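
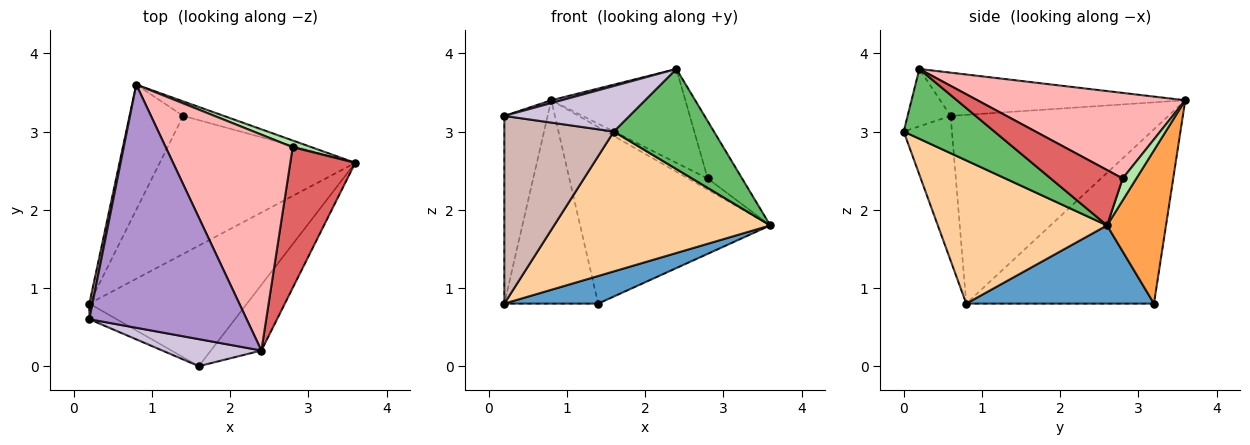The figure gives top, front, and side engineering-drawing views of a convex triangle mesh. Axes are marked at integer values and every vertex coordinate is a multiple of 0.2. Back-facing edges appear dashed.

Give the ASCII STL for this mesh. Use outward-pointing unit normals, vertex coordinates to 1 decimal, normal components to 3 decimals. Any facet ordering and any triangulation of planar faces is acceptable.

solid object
 facet normal 0.365 -0.183 -0.913
  outer loop
   vertex 1.4 3.2 0.8
   vertex 3.6 2.6 1.8
   vertex 0.2 0.8 0.8
  endloop
 endfacet
 facet normal -0.862 0.431 -0.265
  outer loop
   vertex 1.4 3.2 0.8
   vertex 0.2 0.8 0.8
   vertex 0.8 3.6 3.4
  endloop
 endfacet
 facet normal 0.295 0.952 -0.078
  outer loop
   vertex 1.4 3.2 0.8
   vertex 0.8 3.6 3.4
   vertex 3.6 2.6 1.8
  endloop
 endfacet
 facet normal 0.510 -0.652 -0.562
  outer loop
   vertex 1.6 0.0 3.0
   vertex 0.2 0.8 0.8
   vertex 3.6 2.6 1.8
  endloop
 endfacet
 facet normal 0.604 -0.666 -0.437
  outer loop
   vertex 1.6 0.0 3.0
   vertex 3.6 2.6 1.8
   vertex 2.4 0.2 3.8
  endloop
 endfacet
 facet normal 0.515 0.735 0.441
  outer loop
   vertex 2.8 2.8 2.4
   vertex 3.6 2.6 1.8
   vertex 0.8 3.6 3.4
  endloop
 endfacet
 facet normal 0.619 0.296 0.727
  outer loop
   vertex 2.8 2.8 2.4
   vertex 2.4 0.2 3.8
   vertex 3.6 2.6 1.8
  endloop
 endfacet
 facet normal 0.526 0.339 0.780
  outer loop
   vertex 2.8 2.8 2.4
   vertex 0.8 3.6 3.4
   vertex 2.4 0.2 3.8
  endloop
 endfacet
 facet normal -0.265 -0.011 0.964
  outer loop
   vertex 0.2 0.6 3.2
   vertex 2.4 0.2 3.8
   vertex 0.8 3.6 3.4
  endloop
 endfacet
 facet normal -0.283 -0.825 0.490
  outer loop
   vertex 0.2 0.6 3.2
   vertex 1.6 0.0 3.0
   vertex 2.4 0.2 3.8
  endloop
 endfacet
 facet normal -0.981 0.195 0.016
  outer loop
   vertex 0.2 0.6 3.2
   vertex 0.8 3.6 3.4
   vertex 0.2 0.8 0.8
  endloop
 endfacet
 facet normal -0.402 -0.913 -0.076
  outer loop
   vertex 0.2 0.6 3.2
   vertex 0.2 0.8 0.8
   vertex 1.6 0.0 3.0
  endloop
 endfacet
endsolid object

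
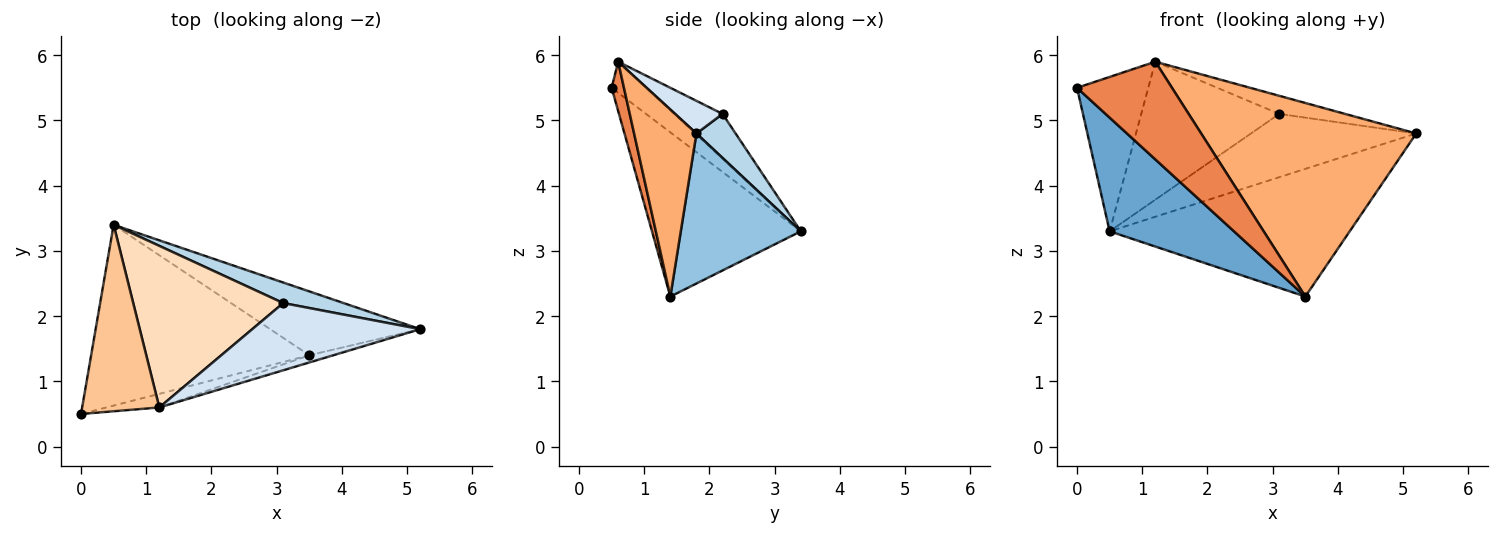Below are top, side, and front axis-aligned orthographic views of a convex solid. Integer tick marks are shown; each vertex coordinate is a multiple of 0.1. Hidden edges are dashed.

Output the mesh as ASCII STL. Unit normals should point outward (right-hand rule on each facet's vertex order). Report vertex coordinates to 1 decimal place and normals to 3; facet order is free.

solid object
 facet normal -0.537 -0.449 -0.714
  outer loop
   vertex 3.5 1.4 2.3
   vertex 0.0 0.5 5.5
   vertex 0.5 3.4 3.3
  endloop
 endfacet
 facet normal 0.408 0.816 -0.408
  outer loop
   vertex 3.5 1.4 2.3
   vertex 0.5 3.4 3.3
   vertex 5.2 1.8 4.8
  endloop
 endfacet
 facet normal 0.220 0.928 0.301
  outer loop
   vertex 3.1 2.2 5.1
   vertex 5.2 1.8 4.8
   vertex 0.5 3.4 3.3
  endloop
 endfacet
 facet normal 0.184 0.256 0.949
  outer loop
   vertex 1.2 0.6 5.9
   vertex 5.2 1.8 4.8
   vertex 3.1 2.2 5.1
  endloop
 endfacet
 facet normal 0.127 -0.982 -0.137
  outer loop
   vertex 1.2 0.6 5.9
   vertex 0.0 0.5 5.5
   vertex 3.5 1.4 2.3
  endloop
 endfacet
 facet normal 0.278 -0.960 -0.036
  outer loop
   vertex 1.2 0.6 5.9
   vertex 3.5 1.4 2.3
   vertex 5.2 1.8 4.8
  endloop
 endfacet
 facet normal -0.296 0.609 0.736
  outer loop
   vertex 1.2 0.6 5.9
   vertex 0.5 3.4 3.3
   vertex 0.0 0.5 5.5
  endloop
 endfacet
 facet normal -0.221 0.633 0.742
  outer loop
   vertex 1.2 0.6 5.9
   vertex 3.1 2.2 5.1
   vertex 0.5 3.4 3.3
  endloop
 endfacet
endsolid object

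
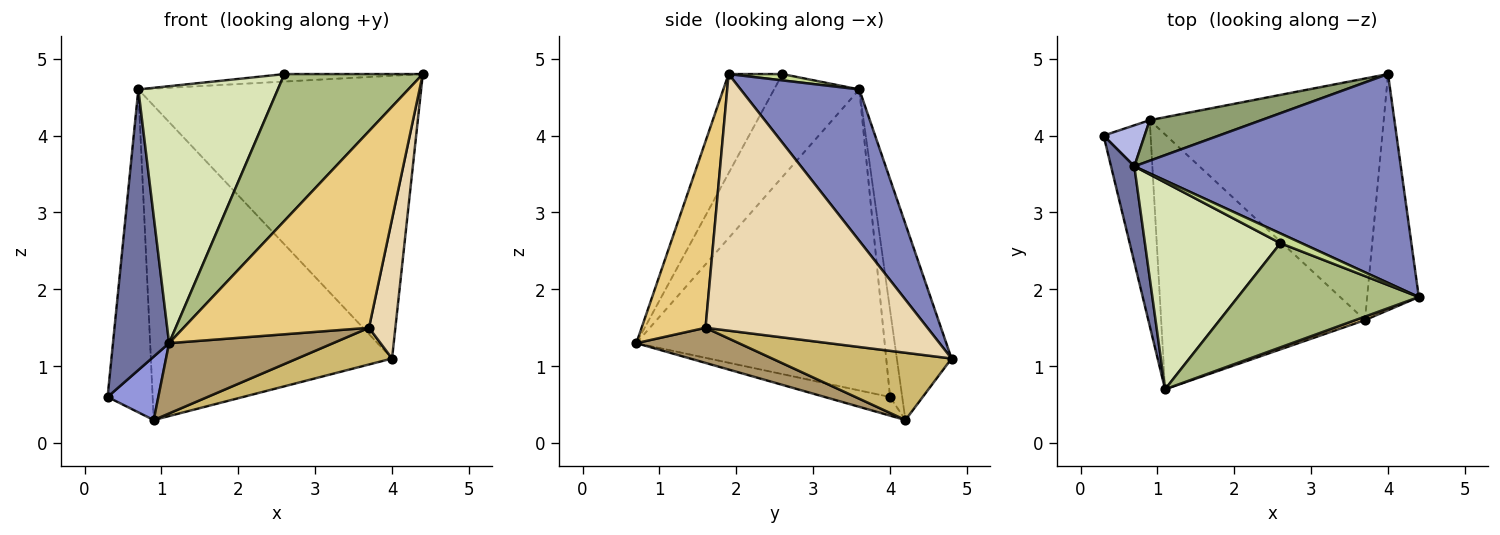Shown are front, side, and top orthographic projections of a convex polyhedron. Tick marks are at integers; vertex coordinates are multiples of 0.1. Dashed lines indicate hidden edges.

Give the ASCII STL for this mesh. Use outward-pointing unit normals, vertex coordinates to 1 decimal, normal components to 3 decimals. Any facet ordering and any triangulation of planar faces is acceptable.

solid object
 facet normal -0.973 -0.220 0.075
  outer loop
   vertex 0.7 3.6 4.6
   vertex 0.3 4.0 0.6
   vertex 1.1 0.7 1.3
  endloop
 endfacet
 facet normal 0.320 0.762 0.563
  outer loop
   vertex 0.7 3.6 4.6
   vertex 4.4 1.9 4.8
   vertex 4.0 4.8 1.1
  endloop
 endfacet
 facet normal -0.355 -0.276 -0.893
  outer loop
   vertex 0.9 4.2 0.3
   vertex 1.1 0.7 1.3
   vertex 0.3 4.0 0.6
  endloop
 endfacet
 facet normal -0.259 0.958 0.122
  outer loop
   vertex 0.9 4.2 0.3
   vertex 0.3 4.0 0.6
   vertex 0.7 3.6 4.6
  endloop
 endfacet
 facet normal -0.219 0.968 0.125
  outer loop
   vertex 0.9 4.2 0.3
   vertex 0.7 3.6 4.6
   vertex 4.0 4.8 1.1
  endloop
 endfacet
 facet normal -0.302 -0.777 0.552
  outer loop
   vertex 2.6 2.6 4.8
   vertex 1.1 0.7 1.3
   vertex 4.4 1.9 4.8
  endloop
 endfacet
 facet normal 0.230 0.592 0.773
  outer loop
   vertex 2.6 2.6 4.8
   vertex 4.4 1.9 4.8
   vertex 0.7 3.6 4.6
  endloop
 endfacet
 facet normal -0.430 -0.703 0.566
  outer loop
   vertex 2.6 2.6 4.8
   vertex 0.7 3.6 4.6
   vertex 1.1 0.7 1.3
  endloop
 endfacet
 facet normal 0.164 -0.262 -0.951
  outer loop
   vertex 3.7 1.6 1.5
   vertex 1.1 0.7 1.3
   vertex 0.9 4.2 0.3
  endloop
 endfacet
 facet normal 0.273 -0.145 -0.951
  outer loop
   vertex 3.7 1.6 1.5
   vertex 0.9 4.2 0.3
   vertex 4.0 4.8 1.1
  endloop
 endfacet
 facet normal 0.326 -0.945 0.017
  outer loop
   vertex 3.7 1.6 1.5
   vertex 4.4 1.9 4.8
   vertex 1.1 0.7 1.3
  endloop
 endfacet
 facet normal 0.974 -0.116 -0.196
  outer loop
   vertex 3.7 1.6 1.5
   vertex 4.0 4.8 1.1
   vertex 4.4 1.9 4.8
  endloop
 endfacet
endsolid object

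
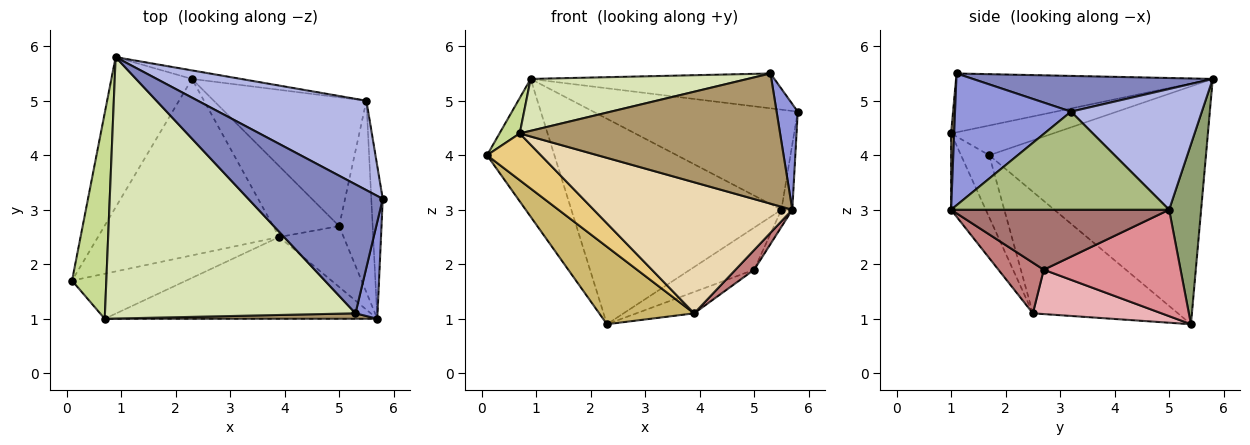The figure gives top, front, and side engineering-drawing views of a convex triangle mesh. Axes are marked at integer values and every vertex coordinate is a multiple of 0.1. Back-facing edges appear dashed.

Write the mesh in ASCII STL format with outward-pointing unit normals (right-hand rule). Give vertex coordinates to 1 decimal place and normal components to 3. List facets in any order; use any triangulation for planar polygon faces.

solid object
 facet normal -0.909 0.282 -0.308
  outer loop
   vertex 2.3 5.4 0.9
   vertex 0.1 1.7 4.0
   vertex 0.9 5.8 5.4
  endloop
 endfacet
 facet normal 0.249 0.253 0.935
  outer loop
   vertex 5.3 1.1 5.5
   vertex 5.8 3.2 4.8
   vertex 0.9 5.8 5.4
  endloop
 endfacet
 facet normal 0.971 -0.177 0.162
  outer loop
   vertex 5.3 1.1 5.5
   vertex 5.7 1.0 3.0
   vertex 5.8 3.2 4.8
  endloop
 endfacet
 facet normal 0.431 0.673 0.601
  outer loop
   vertex 5.5 5.0 3.0
   vertex 0.9 5.8 5.4
   vertex 5.8 3.2 4.8
  endloop
 endfacet
 facet normal 0.150 0.988 -0.041
  outer loop
   vertex 5.5 5.0 3.0
   vertex 2.3 5.4 0.9
   vertex 0.9 5.8 5.4
  endloop
 endfacet
 facet normal 0.992 0.050 -0.116
  outer loop
   vertex 5.5 5.0 3.0
   vertex 5.8 3.2 4.8
   vertex 5.7 1.0 3.0
  endloop
 endfacet
 facet normal -0.650 -0.129 0.749
  outer loop
   vertex 0.7 1.0 4.4
   vertex 0.9 5.8 5.4
   vertex 0.1 1.7 4.0
  endloop
 endfacet
 facet normal -0.224 -0.190 0.956
  outer loop
   vertex 0.7 1.0 4.4
   vertex 5.3 1.1 5.5
   vertex 0.9 5.8 5.4
  endloop
 endfacet
 facet normal 0.012 -0.999 0.042
  outer loop
   vertex 0.7 1.0 4.4
   vertex 5.7 1.0 3.0
   vertex 5.3 1.1 5.5
  endloop
 endfacet
 facet normal -0.523 -0.343 -0.780
  outer loop
   vertex 3.9 2.5 1.1
   vertex 0.1 1.7 4.0
   vertex 2.3 5.4 0.9
  endloop
 endfacet
 facet normal -0.353 -0.674 -0.649
  outer loop
   vertex 3.9 2.5 1.1
   vertex 0.7 1.0 4.4
   vertex 0.1 1.7 4.0
  endloop
 endfacet
 facet normal -0.147 -0.839 -0.524
  outer loop
   vertex 3.9 2.5 1.1
   vertex 5.7 1.0 3.0
   vertex 0.7 1.0 4.4
  endloop
 endfacet
 facet normal 0.872 0.044 -0.488
  outer loop
   vertex 5.0 2.7 1.9
   vertex 5.5 5.0 3.0
   vertex 5.7 1.0 3.0
  endloop
 endfacet
 facet normal 0.599 -0.246 -0.762
  outer loop
   vertex 5.0 2.7 1.9
   vertex 5.7 1.0 3.0
   vertex 3.9 2.5 1.1
  endloop
 endfacet
 facet normal 0.552 0.259 -0.792
  outer loop
   vertex 5.0 2.7 1.9
   vertex 2.3 5.4 0.9
   vertex 5.5 5.0 3.0
  endloop
 endfacet
 facet normal 0.541 0.243 -0.805
  outer loop
   vertex 5.0 2.7 1.9
   vertex 3.9 2.5 1.1
   vertex 2.3 5.4 0.9
  endloop
 endfacet
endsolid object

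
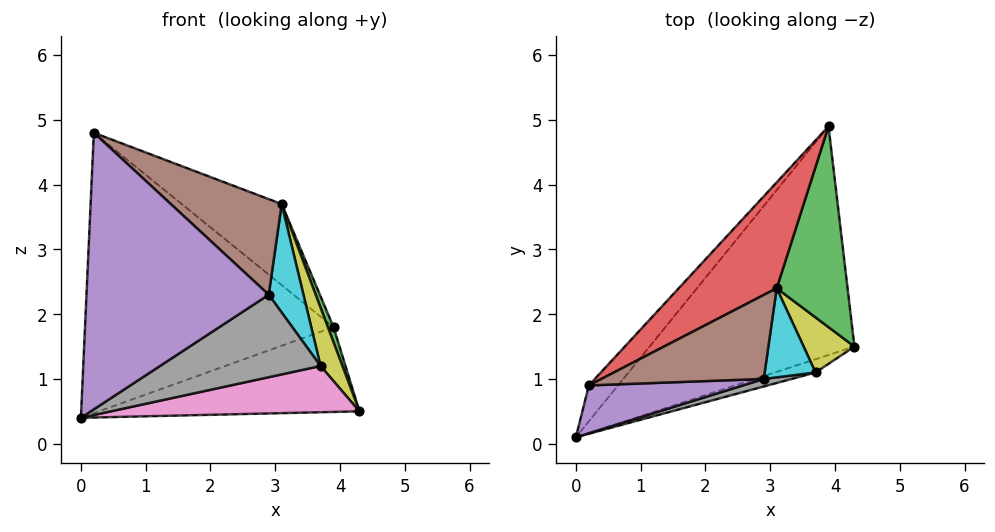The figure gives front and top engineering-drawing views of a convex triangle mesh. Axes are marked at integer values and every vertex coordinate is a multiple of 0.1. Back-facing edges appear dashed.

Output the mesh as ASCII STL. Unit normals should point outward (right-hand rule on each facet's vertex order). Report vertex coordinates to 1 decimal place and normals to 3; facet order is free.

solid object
 facet normal -0.091 0.346 -0.934
  outer loop
   vertex 3.9 4.9 1.8
   vertex 4.3 1.5 0.5
   vertex 0.0 0.1 0.4
  endloop
 endfacet
 facet normal -0.762 0.643 -0.082
  outer loop
   vertex 0.2 0.9 4.8
   vertex 3.9 4.9 1.8
   vertex 0.0 0.1 0.4
  endloop
 endfacet
 facet normal 0.933 -0.027 0.358
  outer loop
   vertex 3.1 2.4 3.7
   vertex 4.3 1.5 0.5
   vertex 3.9 4.9 1.8
  endloop
 endfacet
 facet normal -0.013 0.608 0.794
  outer loop
   vertex 3.1 2.4 3.7
   vertex 3.9 4.9 1.8
   vertex 0.2 0.9 4.8
  endloop
 endfacet
 facet normal 0.191 -0.967 0.167
  outer loop
   vertex 2.9 1.0 2.3
   vertex 0.2 0.9 4.8
   vertex 0.0 0.1 0.4
  endloop
 endfacet
 facet normal 0.538 -0.633 0.556
  outer loop
   vertex 2.9 1.0 2.3
   vertex 3.1 2.4 3.7
   vertex 0.2 0.9 4.8
  endloop
 endfacet
 facet normal 0.304 -0.916 -0.262
  outer loop
   vertex 3.7 1.1 1.2
   vertex 0.0 0.1 0.4
   vertex 4.3 1.5 0.5
  endloop
 endfacet
 facet normal 0.242 -0.966 0.088
  outer loop
   vertex 3.7 1.1 1.2
   vertex 2.9 1.0 2.3
   vertex 0.0 0.1 0.4
  endloop
 endfacet
 facet normal 0.789 -0.446 0.422
  outer loop
   vertex 3.7 1.1 1.2
   vertex 4.3 1.5 0.5
   vertex 3.1 2.4 3.7
  endloop
 endfacet
 facet normal 0.696 -0.555 0.456
  outer loop
   vertex 3.7 1.1 1.2
   vertex 3.1 2.4 3.7
   vertex 2.9 1.0 2.3
  endloop
 endfacet
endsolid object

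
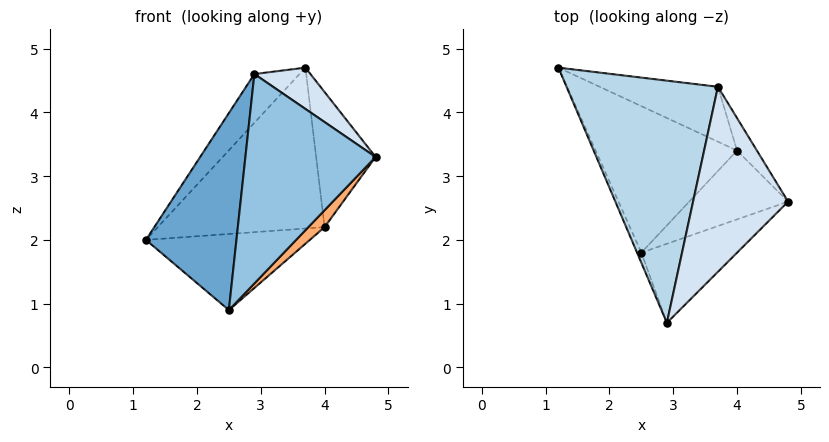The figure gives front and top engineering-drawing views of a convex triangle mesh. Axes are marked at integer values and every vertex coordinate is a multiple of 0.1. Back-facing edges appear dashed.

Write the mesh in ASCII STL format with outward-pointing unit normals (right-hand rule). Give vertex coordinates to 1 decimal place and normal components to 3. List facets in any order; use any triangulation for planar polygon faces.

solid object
 facet normal -0.915 -0.402 -0.021
  outer loop
   vertex 2.5 1.8 0.9
   vertex 2.9 0.7 4.6
   vertex 1.2 4.7 2.0
  endloop
 endfacet
 facet normal 0.570 -0.769 -0.290
  outer loop
   vertex 2.5 1.8 0.9
   vertex 4.8 2.6 3.3
   vertex 2.9 0.7 4.6
  endloop
 endfacet
 facet normal -0.719 0.137 0.681
  outer loop
   vertex 3.7 4.4 4.7
   vertex 1.2 4.7 2.0
   vertex 2.9 0.7 4.6
  endloop
 endfacet
 facet normal 0.663 -0.163 0.731
  outer loop
   vertex 3.7 4.4 4.7
   vertex 2.9 0.7 4.6
   vertex 4.8 2.6 3.3
  endloop
 endfacet
 facet normal 0.267 0.444 -0.855
  outer loop
   vertex 4.0 3.4 2.2
   vertex 2.5 1.8 0.9
   vertex 1.2 4.7 2.0
  endloop
 endfacet
 facet normal 0.739 -0.161 -0.654
  outer loop
   vertex 4.0 3.4 2.2
   vertex 4.8 2.6 3.3
   vertex 2.5 1.8 0.9
  endloop
 endfacet
 facet normal 0.420 0.859 -0.293
  outer loop
   vertex 4.0 3.4 2.2
   vertex 1.2 4.7 2.0
   vertex 3.7 4.4 4.7
  endloop
 endfacet
 facet normal 0.791 0.595 -0.143
  outer loop
   vertex 4.0 3.4 2.2
   vertex 3.7 4.4 4.7
   vertex 4.8 2.6 3.3
  endloop
 endfacet
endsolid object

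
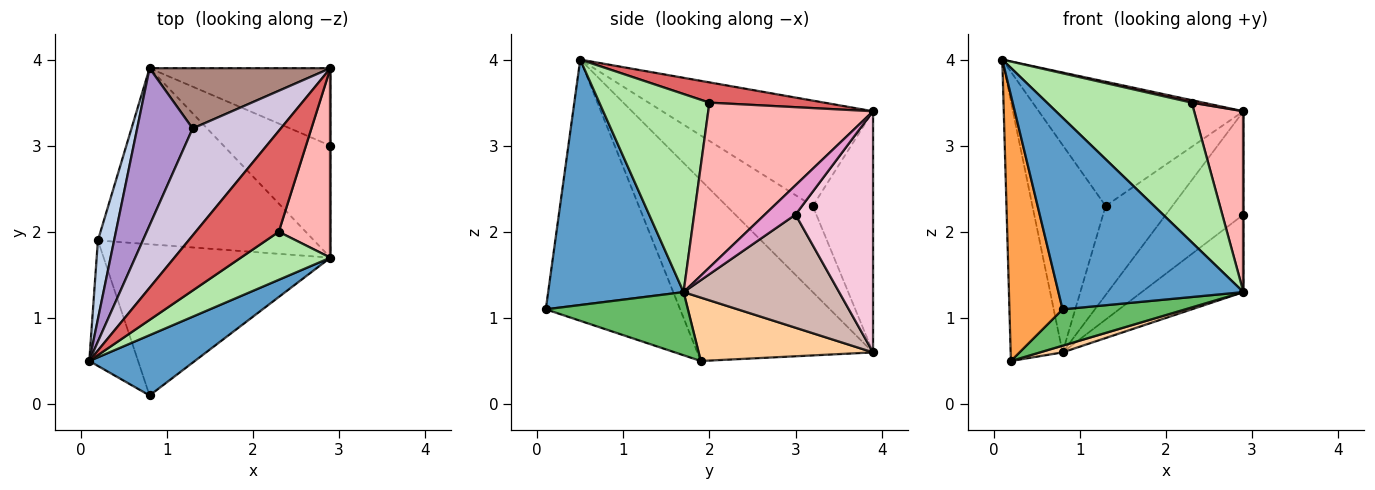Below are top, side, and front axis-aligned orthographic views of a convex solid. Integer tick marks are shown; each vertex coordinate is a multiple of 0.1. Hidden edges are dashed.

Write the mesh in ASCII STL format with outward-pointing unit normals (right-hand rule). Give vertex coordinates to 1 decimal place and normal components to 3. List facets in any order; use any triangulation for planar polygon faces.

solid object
 facet normal 0.572 -0.782 0.246
  outer loop
   vertex 0.8 0.1 1.1
   vertex 2.9 1.7 1.3
   vertex 0.1 0.5 4.0
  endloop
 endfacet
 facet normal -0.955 0.282 0.086
  outer loop
   vertex 0.2 1.9 0.5
   vertex 0.1 0.5 4.0
   vertex 0.8 3.9 0.6
  endloop
 endfacet
 facet normal -0.916 -0.362 -0.171
  outer loop
   vertex 0.2 1.9 0.5
   vertex 0.8 0.1 1.1
   vertex 0.1 0.5 4.0
  endloop
 endfacet
 facet normal 0.281 -0.036 -0.959
  outer loop
   vertex 0.2 1.9 0.5
   vertex 0.8 3.9 0.6
   vertex 2.9 1.7 1.3
  endloop
 endfacet
 facet normal 0.261 -0.226 -0.938
  outer loop
   vertex 0.2 1.9 0.5
   vertex 2.9 1.7 1.3
   vertex 0.8 0.1 1.1
  endloop
 endfacet
 facet normal 0.584 -0.768 0.264
  outer loop
   vertex 2.3 2.0 3.5
   vertex 0.1 0.5 4.0
   vertex 2.9 1.7 1.3
  endloop
 endfacet
 facet normal 0.237 -0.024 0.971
  outer loop
   vertex 2.3 2.0 3.5
   vertex 2.9 3.9 3.4
   vertex 0.1 0.5 4.0
  endloop
 endfacet
 facet normal 0.918 -0.275 0.288
  outer loop
   vertex 2.3 2.0 3.5
   vertex 2.9 1.7 1.3
   vertex 2.9 3.9 3.4
  endloop
 endfacet
 facet normal -0.684 0.581 0.441
  outer loop
   vertex 1.3 3.2 2.3
   vertex 0.8 3.9 0.6
   vertex 0.1 0.5 4.0
  endloop
 endfacet
 facet normal -0.615 0.597 0.515
  outer loop
   vertex 1.3 3.2 2.3
   vertex 0.1 0.5 4.0
   vertex 2.9 3.9 3.4
  endloop
 endfacet
 facet normal -0.599 0.663 0.449
  outer loop
   vertex 1.3 3.2 2.3
   vertex 2.9 3.9 3.4
   vertex 0.8 3.9 0.6
  endloop
 endfacet
 facet normal 0.657 0.429 -0.620
  outer loop
   vertex 2.9 3.0 2.2
   vertex 2.9 1.7 1.3
   vertex 0.8 3.9 0.6
  endloop
 endfacet
 facet normal 1.000 0.000 0.000
  outer loop
   vertex 2.9 3.0 2.2
   vertex 2.9 3.9 3.4
   vertex 2.9 1.7 1.3
  endloop
 endfacet
 facet normal 0.625 0.625 -0.469
  outer loop
   vertex 2.9 3.0 2.2
   vertex 0.8 3.9 0.6
   vertex 2.9 3.9 3.4
  endloop
 endfacet
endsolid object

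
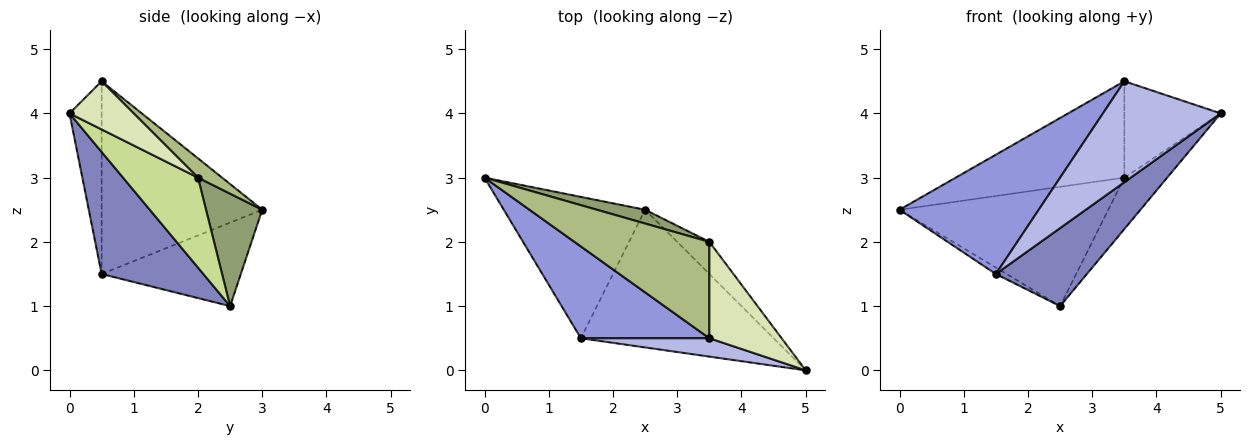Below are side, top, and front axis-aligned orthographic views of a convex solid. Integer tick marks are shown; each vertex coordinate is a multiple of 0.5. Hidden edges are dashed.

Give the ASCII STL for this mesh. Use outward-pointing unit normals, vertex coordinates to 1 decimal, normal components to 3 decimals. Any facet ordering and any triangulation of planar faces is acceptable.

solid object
 facet normal -0.508 0.039 -0.860
  outer loop
   vertex 1.5 0.5 1.5
   vertex 0.0 3.0 2.5
   vertex 2.5 2.5 1.0
  endloop
 endfacet
 facet normal 0.483 -0.432 -0.762
  outer loop
   vertex 1.5 0.5 1.5
   vertex 2.5 2.5 1.0
   vertex 5.0 0.0 4.0
  endloop
 endfacet
 facet normal -0.675 -0.585 0.450
  outer loop
   vertex 1.5 0.5 1.5
   vertex 3.5 0.5 4.5
   vertex 0.0 3.0 2.5
  endloop
 endfacet
 facet normal -0.259 -0.950 0.173
  outer loop
   vertex 1.5 0.5 1.5
   vertex 5.0 0.0 4.0
   vertex 3.5 0.5 4.5
  endloop
 endfacet
 facet normal 0.258 0.960 0.111
  outer loop
   vertex 3.5 2.0 3.0
   vertex 2.5 2.5 1.0
   vertex 0.0 3.0 2.5
  endloop
 endfacet
 facet normal 0.101 0.704 0.704
  outer loop
   vertex 3.5 2.0 3.0
   vertex 0.0 3.0 2.5
   vertex 3.5 0.5 4.5
  endloop
 endfacet
 facet normal 0.829 0.474 -0.296
  outer loop
   vertex 3.5 2.0 3.0
   vertex 5.0 0.0 4.0
   vertex 2.5 2.5 1.0
  endloop
 endfacet
 facet normal 0.426 0.640 0.640
  outer loop
   vertex 3.5 2.0 3.0
   vertex 3.5 0.5 4.5
   vertex 5.0 0.0 4.0
  endloop
 endfacet
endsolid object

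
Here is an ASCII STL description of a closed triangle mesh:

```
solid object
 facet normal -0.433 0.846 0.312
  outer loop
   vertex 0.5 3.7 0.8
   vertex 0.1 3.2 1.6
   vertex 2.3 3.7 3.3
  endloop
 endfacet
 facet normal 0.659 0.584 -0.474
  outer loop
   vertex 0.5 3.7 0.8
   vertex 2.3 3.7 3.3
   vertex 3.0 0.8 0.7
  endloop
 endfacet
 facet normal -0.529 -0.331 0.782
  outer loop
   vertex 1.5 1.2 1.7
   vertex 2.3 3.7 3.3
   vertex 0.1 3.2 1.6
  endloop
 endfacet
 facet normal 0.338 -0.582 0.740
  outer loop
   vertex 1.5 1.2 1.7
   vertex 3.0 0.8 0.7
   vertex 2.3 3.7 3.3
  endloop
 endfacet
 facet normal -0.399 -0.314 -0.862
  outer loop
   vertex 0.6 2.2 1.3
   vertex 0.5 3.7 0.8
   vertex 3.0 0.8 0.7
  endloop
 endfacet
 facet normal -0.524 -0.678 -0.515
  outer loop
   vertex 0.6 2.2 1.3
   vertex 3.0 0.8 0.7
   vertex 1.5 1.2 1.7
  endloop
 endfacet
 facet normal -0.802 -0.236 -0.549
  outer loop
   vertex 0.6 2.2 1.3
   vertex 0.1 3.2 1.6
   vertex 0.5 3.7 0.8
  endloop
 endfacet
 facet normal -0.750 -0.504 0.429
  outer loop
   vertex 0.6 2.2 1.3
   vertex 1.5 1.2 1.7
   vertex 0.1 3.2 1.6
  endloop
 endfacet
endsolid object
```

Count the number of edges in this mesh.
12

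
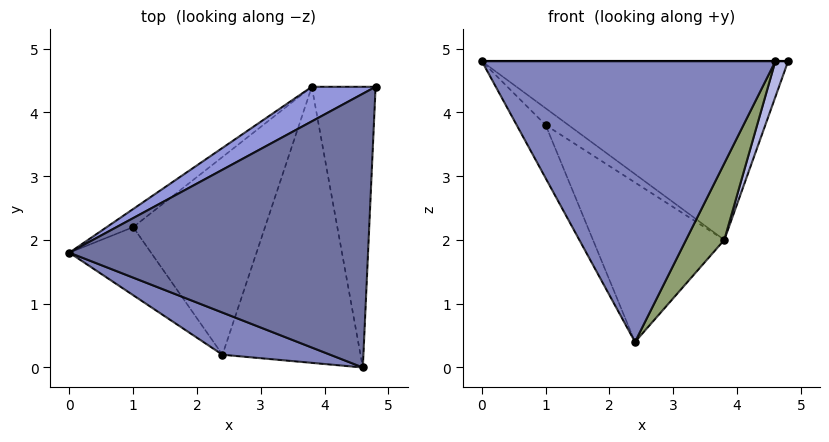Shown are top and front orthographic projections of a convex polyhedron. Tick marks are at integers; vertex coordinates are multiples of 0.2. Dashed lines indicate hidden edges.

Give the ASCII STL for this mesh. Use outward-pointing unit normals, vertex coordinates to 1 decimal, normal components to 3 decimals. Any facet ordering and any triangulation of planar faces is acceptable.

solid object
 facet normal 0.000 0.000 1.000
  outer loop
   vertex 4.6 0.0 4.8
   vertex 4.8 4.4 4.8
   vertex 0.0 1.8 4.8
  endloop
 endfacet
 facet normal -0.361 -0.922 0.139
  outer loop
   vertex 2.4 0.2 0.4
   vertex 4.6 0.0 4.8
   vertex 0.0 1.8 4.8
  endloop
 endfacet
 facet normal -0.470 0.867 0.168
  outer loop
   vertex 3.8 4.4 2.0
   vertex 0.0 1.8 4.8
   vertex 4.8 4.4 4.8
  endloop
 endfacet
 facet normal 0.941 -0.043 -0.336
  outer loop
   vertex 3.8 4.4 2.0
   vertex 4.8 4.4 4.8
   vertex 4.6 0.0 4.8
  endloop
 endfacet
 facet normal 0.885 -0.124 -0.448
  outer loop
   vertex 3.8 4.4 2.0
   vertex 4.6 0.0 4.8
   vertex 2.4 0.2 0.4
  endloop
 endfacet
 facet normal -0.719 0.428 -0.548
  outer loop
   vertex 1.0 2.2 3.8
   vertex 2.4 0.2 0.4
   vertex 0.0 1.8 4.8
  endloop
 endfacet
 facet normal -0.709 0.479 -0.517
  outer loop
   vertex 1.0 2.2 3.8
   vertex 0.0 1.8 4.8
   vertex 3.8 4.4 2.0
  endloop
 endfacet
 facet normal -0.705 0.445 -0.552
  outer loop
   vertex 1.0 2.2 3.8
   vertex 3.8 4.4 2.0
   vertex 2.4 0.2 0.4
  endloop
 endfacet
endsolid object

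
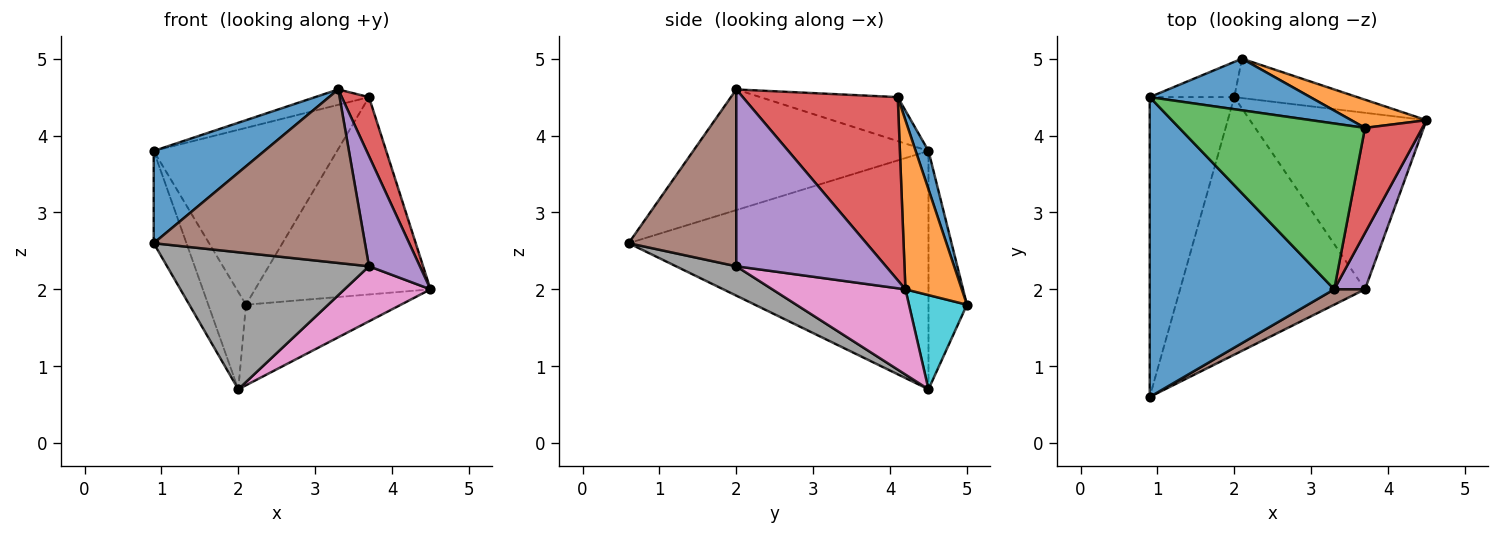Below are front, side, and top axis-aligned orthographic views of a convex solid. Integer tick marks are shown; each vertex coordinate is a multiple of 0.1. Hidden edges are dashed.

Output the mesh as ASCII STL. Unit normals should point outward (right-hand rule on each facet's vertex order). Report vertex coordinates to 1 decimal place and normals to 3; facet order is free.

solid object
 facet normal -0.530 -0.249 0.811
  outer loop
   vertex 3.3 2.0 4.6
   vertex 0.9 4.5 3.8
   vertex 0.9 0.6 2.6
  endloop
 endfacet
 facet normal -0.937 0.102 -0.333
  outer loop
   vertex 2.0 4.5 0.7
   vertex 0.9 0.6 2.6
   vertex 0.9 4.5 3.8
  endloop
 endfacet
 facet normal -0.229 0.090 0.969
  outer loop
   vertex 3.7 4.1 4.5
   vertex 0.9 4.5 3.8
   vertex 3.3 2.0 4.6
  endloop
 endfacet
 facet normal 0.941 -0.165 0.295
  outer loop
   vertex 3.7 4.1 4.5
   vertex 3.3 2.0 4.6
   vertex 4.5 4.2 2.0
  endloop
 endfacet
 facet normal 0.934 -0.318 0.162
  outer loop
   vertex 3.7 2.0 2.3
   vertex 4.5 4.2 2.0
   vertex 3.3 2.0 4.6
  endloop
 endfacet
 facet normal 0.453 -0.888 0.079
  outer loop
   vertex 3.7 2.0 2.3
   vertex 3.3 2.0 4.6
   vertex 0.9 0.6 2.6
  endloop
 endfacet
 facet normal 0.418 -0.270 -0.867
  outer loop
   vertex 3.7 2.0 2.3
   vertex 2.0 4.5 0.7
   vertex 4.5 4.2 2.0
  endloop
 endfacet
 facet normal 0.139 -0.465 -0.874
  outer loop
   vertex 3.7 2.0 2.3
   vertex 0.9 0.6 2.6
   vertex 2.0 4.5 0.7
  endloop
 endfacet
 facet normal -0.692 0.679 -0.246
  outer loop
   vertex 2.1 5.0 1.8
   vertex 2.0 4.5 0.7
   vertex 0.9 4.5 3.8
  endloop
 endfacet
 facet normal 0.319 0.852 -0.416
  outer loop
   vertex 2.1 5.0 1.8
   vertex 4.5 4.2 2.0
   vertex 2.0 4.5 0.7
  endloop
 endfacet
 facet normal 0.067 0.958 0.280
  outer loop
   vertex 2.1 5.0 1.8
   vertex 0.9 4.5 3.8
   vertex 3.7 4.1 4.5
  endloop
 endfacet
 facet normal 0.303 0.943 0.135
  outer loop
   vertex 2.1 5.0 1.8
   vertex 3.7 4.1 4.5
   vertex 4.5 4.2 2.0
  endloop
 endfacet
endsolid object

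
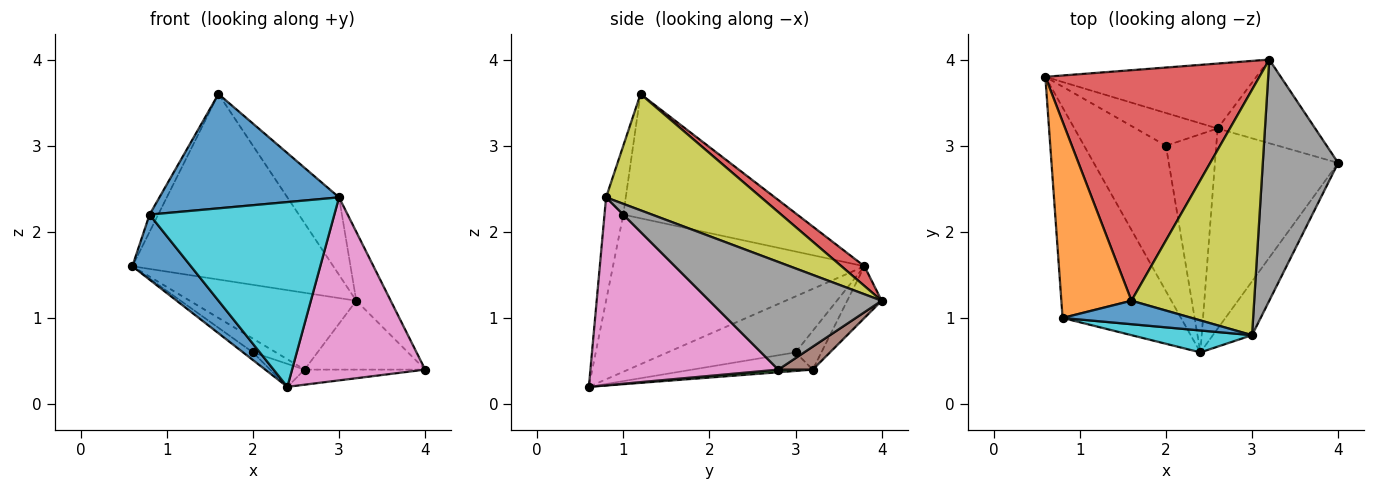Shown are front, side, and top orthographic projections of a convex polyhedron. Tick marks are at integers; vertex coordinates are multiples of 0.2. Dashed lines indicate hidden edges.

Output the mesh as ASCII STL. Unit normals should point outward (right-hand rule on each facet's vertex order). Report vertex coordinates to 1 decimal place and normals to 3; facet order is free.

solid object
 facet normal -0.785 -0.183 -0.592
  outer loop
   vertex 0.8 1.0 2.2
   vertex 0.6 3.8 1.6
   vertex 2.4 0.6 0.2
  endloop
 endfacet
 facet normal -0.870 0.043 0.491
  outer loop
   vertex 0.8 1.0 2.2
   vertex 1.6 1.2 3.6
   vertex 0.6 3.8 1.6
  endloop
 endfacet
 facet normal 0.021 0.075 -0.997
  outer loop
   vertex 2.6 3.2 0.4
   vertex 4.0 2.8 0.4
   vertex 2.4 0.6 0.2
  endloop
 endfacet
 facet normal 0.071 0.625 0.777
  outer loop
   vertex 3.2 4.0 1.2
   vertex 0.6 3.8 1.6
   vertex 1.6 1.2 3.6
  endloop
 endfacet
 facet normal -0.156 0.755 -0.637
  outer loop
   vertex 3.2 4.0 1.2
   vertex 2.6 3.2 0.4
   vertex 0.6 3.8 1.6
  endloop
 endfacet
 facet normal 0.179 0.625 -0.760
  outer loop
   vertex 3.2 4.0 1.2
   vertex 4.0 2.8 0.4
   vertex 2.6 3.2 0.4
  endloop
 endfacet
 facet normal 0.804 -0.570 -0.168
  outer loop
   vertex 3.0 0.8 2.4
   vertex 2.4 0.6 0.2
   vertex 4.0 2.8 0.4
  endloop
 endfacet
 facet normal 0.808 0.162 0.566
  outer loop
   vertex 3.0 0.8 2.4
   vertex 4.0 2.8 0.4
   vertex 3.2 4.0 1.2
  endloop
 endfacet
 facet normal 0.670 0.223 0.708
  outer loop
   vertex 3.0 0.8 2.4
   vertex 3.2 4.0 1.2
   vertex 1.6 1.2 3.6
  endloop
 endfacet
 facet normal -0.100 -0.988 0.117
  outer loop
   vertex 3.0 0.8 2.4
   vertex 0.8 1.0 2.2
   vertex 2.4 0.6 0.2
  endloop
 endfacet
 facet normal -0.107 -0.974 0.200
  outer loop
   vertex 3.0 0.8 2.4
   vertex 1.6 1.2 3.6
   vertex 0.8 1.0 2.2
  endloop
 endfacet
 facet normal -0.564 0.043 -0.825
  outer loop
   vertex 2.0 3.0 0.6
   vertex 2.4 0.6 0.2
   vertex 0.6 3.8 1.6
  endloop
 endfacet
 facet normal -0.400 0.356 -0.845
  outer loop
   vertex 2.0 3.0 0.6
   vertex 0.6 3.8 1.6
   vertex 2.6 3.2 0.4
  endloop
 endfacet
 facet normal -0.344 0.098 -0.934
  outer loop
   vertex 2.0 3.0 0.6
   vertex 2.6 3.2 0.4
   vertex 2.4 0.6 0.2
  endloop
 endfacet
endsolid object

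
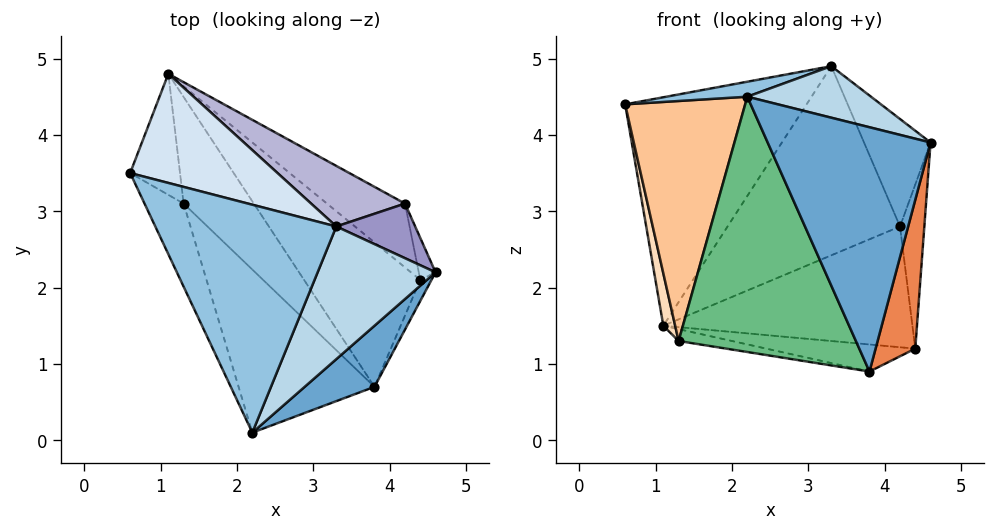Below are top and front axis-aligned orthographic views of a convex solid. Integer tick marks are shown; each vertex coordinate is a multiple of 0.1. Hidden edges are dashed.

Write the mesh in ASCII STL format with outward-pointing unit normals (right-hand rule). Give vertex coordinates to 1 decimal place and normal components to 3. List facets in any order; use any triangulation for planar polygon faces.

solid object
 facet normal 0.673 -0.718 0.179
  outer loop
   vertex 3.8 0.7 0.9
   vertex 4.6 2.2 3.9
   vertex 2.2 0.1 4.5
  endloop
 endfacet
 facet normal -0.198 -0.064 0.978
  outer loop
   vertex 3.3 2.8 4.9
   vertex 0.6 3.5 4.4
   vertex 2.2 0.1 4.5
  endloop
 endfacet
 facet normal 0.482 -0.317 0.817
  outer loop
   vertex 3.3 2.8 4.9
   vertex 2.2 0.1 4.5
   vertex 4.6 2.2 3.9
  endloop
 endfacet
 facet normal 0.152 0.892 0.426
  outer loop
   vertex 3.3 2.8 4.9
   vertex 1.1 4.8 1.5
   vertex 0.6 3.5 4.4
  endloop
 endfacet
 facet normal 0.922 -0.384 -0.054
  outer loop
   vertex 4.4 2.1 1.2
   vertex 4.6 2.2 3.9
   vertex 3.8 0.7 0.9
  endloop
 endfacet
 facet normal 0.061 0.184 -0.981
  outer loop
   vertex 4.4 2.1 1.2
   vertex 3.8 0.7 0.9
   vertex 1.1 4.8 1.5
  endloop
 endfacet
 facet normal -0.893 -0.425 -0.147
  outer loop
   vertex 1.3 3.1 1.3
   vertex 2.2 0.1 4.5
   vertex 0.6 3.5 4.4
  endloop
 endfacet
 facet normal -0.974 -0.090 -0.208
  outer loop
   vertex 1.3 3.1 1.3
   vertex 0.6 3.5 4.4
   vertex 1.1 4.8 1.5
  endloop
 endfacet
 facet normal -0.667 -0.628 -0.401
  outer loop
   vertex 1.3 3.1 1.3
   vertex 3.8 0.7 0.9
   vertex 2.2 0.1 4.5
  endloop
 endfacet
 facet normal -0.053 0.111 -0.992
  outer loop
   vertex 1.3 3.1 1.3
   vertex 1.1 4.8 1.5
   vertex 3.8 0.7 0.9
  endloop
 endfacet
 facet normal 0.944 0.320 -0.082
  outer loop
   vertex 4.2 3.1 2.8
   vertex 4.6 2.2 3.9
   vertex 4.4 2.1 1.2
  endloop
 endfacet
 facet normal 0.563 0.731 -0.386
  outer loop
   vertex 4.2 3.1 2.8
   vertex 4.4 2.1 1.2
   vertex 1.1 4.8 1.5
  endloop
 endfacet
 facet normal 0.605 0.710 0.361
  outer loop
   vertex 4.2 3.1 2.8
   vertex 3.3 2.8 4.9
   vertex 4.6 2.2 3.9
  endloop
 endfacet
 facet normal 0.367 0.886 0.284
  outer loop
   vertex 4.2 3.1 2.8
   vertex 1.1 4.8 1.5
   vertex 3.3 2.8 4.9
  endloop
 endfacet
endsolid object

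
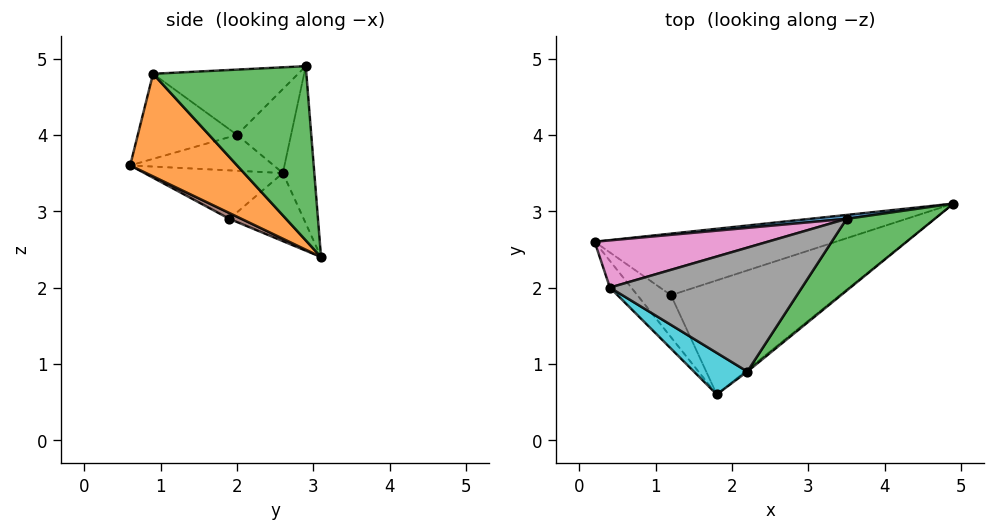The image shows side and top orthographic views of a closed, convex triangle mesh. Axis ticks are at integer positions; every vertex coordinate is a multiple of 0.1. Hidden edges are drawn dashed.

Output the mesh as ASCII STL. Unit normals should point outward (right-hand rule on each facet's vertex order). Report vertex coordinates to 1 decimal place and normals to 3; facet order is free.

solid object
 facet normal -0.100 0.995 0.023
  outer loop
   vertex 3.5 2.9 4.9
   vertex 4.9 3.1 2.4
   vertex 0.2 2.6 3.5
  endloop
 endfacet
 facet normal 0.625 -0.781 -0.013
  outer loop
   vertex 2.2 0.9 4.8
   vertex 1.8 0.6 3.6
   vertex 4.9 3.1 2.4
  endloop
 endfacet
 facet normal 0.764 -0.516 0.387
  outer loop
   vertex 2.2 0.9 4.8
   vertex 4.9 3.1 2.4
   vertex 3.5 2.9 4.9
  endloop
 endfacet
 facet normal -0.249 0.400 -0.882
  outer loop
   vertex 1.2 1.9 2.9
   vertex 0.2 2.6 3.5
   vertex 4.9 3.1 2.4
  endloop
 endfacet
 facet normal -0.678 -0.566 -0.470
  outer loop
   vertex 1.2 1.9 2.9
   vertex 1.8 0.6 3.6
   vertex 0.2 2.6 3.5
  endloop
 endfacet
 facet normal 0.030 -0.463 -0.886
  outer loop
   vertex 1.2 1.9 2.9
   vertex 4.9 3.1 2.4
   vertex 1.8 0.6 3.6
  endloop
 endfacet
 facet normal -0.374 0.517 0.770
  outer loop
   vertex 0.4 2.0 4.0
   vertex 3.5 2.9 4.9
   vertex 0.2 2.6 3.5
  endloop
 endfacet
 facet normal -0.318 0.160 0.935
  outer loop
   vertex 0.4 2.0 4.0
   vertex 2.2 0.9 4.8
   vertex 3.5 2.9 4.9
  endloop
 endfacet
 facet normal -0.700 -0.580 -0.417
  outer loop
   vertex 0.4 2.0 4.0
   vertex 0.2 2.6 3.5
   vertex 1.8 0.6 3.6
  endloop
 endfacet
 facet normal -0.599 -0.707 0.376
  outer loop
   vertex 0.4 2.0 4.0
   vertex 1.8 0.6 3.6
   vertex 2.2 0.9 4.8
  endloop
 endfacet
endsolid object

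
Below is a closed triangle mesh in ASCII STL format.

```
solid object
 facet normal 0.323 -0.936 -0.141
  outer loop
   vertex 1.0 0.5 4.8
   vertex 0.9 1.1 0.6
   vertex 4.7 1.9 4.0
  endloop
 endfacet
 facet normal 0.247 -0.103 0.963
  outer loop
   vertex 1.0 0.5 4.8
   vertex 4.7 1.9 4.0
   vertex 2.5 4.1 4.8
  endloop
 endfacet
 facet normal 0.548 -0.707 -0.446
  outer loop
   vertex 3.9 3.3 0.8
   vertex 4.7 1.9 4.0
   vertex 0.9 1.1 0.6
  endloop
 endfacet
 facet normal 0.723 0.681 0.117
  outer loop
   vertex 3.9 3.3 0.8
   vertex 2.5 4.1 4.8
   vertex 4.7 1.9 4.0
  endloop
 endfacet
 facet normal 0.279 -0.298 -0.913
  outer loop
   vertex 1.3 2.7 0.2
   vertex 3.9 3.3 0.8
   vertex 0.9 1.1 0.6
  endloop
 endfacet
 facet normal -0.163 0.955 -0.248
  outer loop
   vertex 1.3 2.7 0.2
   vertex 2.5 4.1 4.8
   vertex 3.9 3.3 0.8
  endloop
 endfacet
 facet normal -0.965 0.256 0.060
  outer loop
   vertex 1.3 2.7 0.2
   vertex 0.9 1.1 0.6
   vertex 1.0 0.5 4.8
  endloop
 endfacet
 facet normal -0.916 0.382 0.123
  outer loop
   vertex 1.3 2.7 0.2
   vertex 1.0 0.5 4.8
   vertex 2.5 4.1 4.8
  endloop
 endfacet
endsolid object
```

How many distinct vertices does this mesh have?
6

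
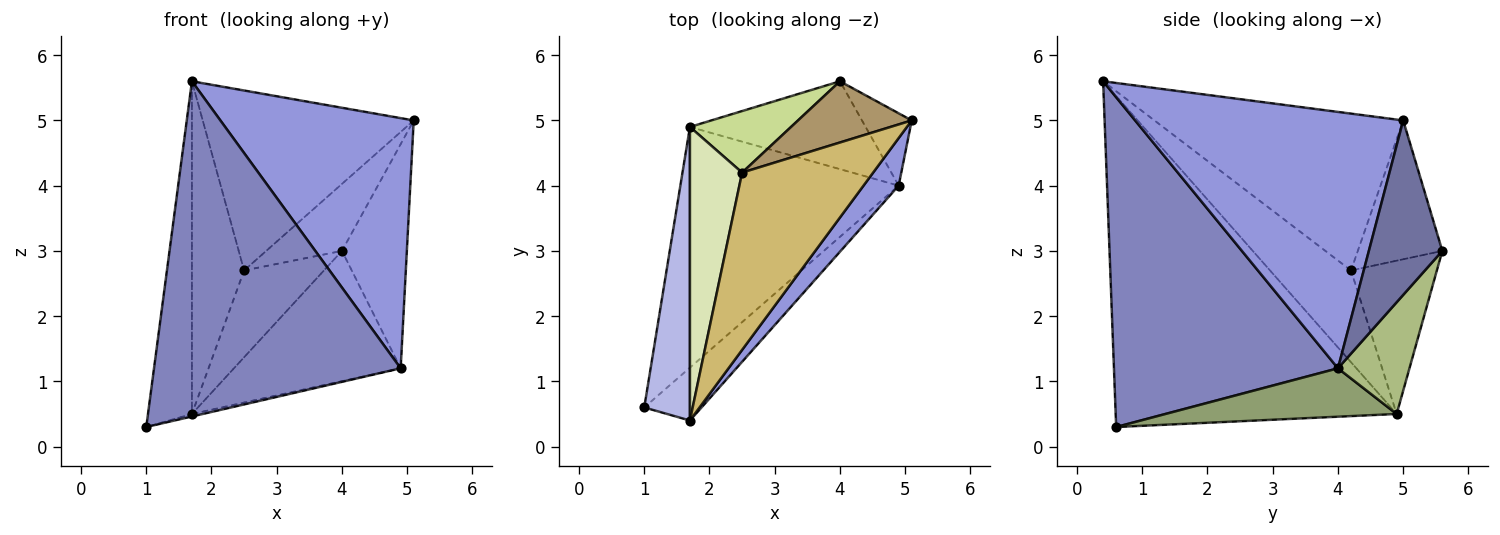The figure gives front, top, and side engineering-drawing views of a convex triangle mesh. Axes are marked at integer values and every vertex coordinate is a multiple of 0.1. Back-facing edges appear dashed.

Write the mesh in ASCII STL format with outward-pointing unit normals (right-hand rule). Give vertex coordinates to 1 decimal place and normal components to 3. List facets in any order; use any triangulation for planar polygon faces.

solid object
 facet normal 0.733 0.647 -0.209
  outer loop
   vertex 4.9 4.0 1.2
   vertex 4.0 5.6 3.0
   vertex 5.1 5.0 5.0
  endloop
 endfacet
 facet normal 0.668 -0.735 -0.116
  outer loop
   vertex 4.9 4.0 1.2
   vertex 1.7 0.4 5.6
   vertex 1.0 0.6 0.3
  endloop
 endfacet
 facet normal 0.806 -0.581 0.111
  outer loop
   vertex 4.9 4.0 1.2
   vertex 5.1 5.0 5.0
   vertex 1.7 0.4 5.6
  endloop
 endfacet
 facet normal -0.979 0.153 0.135
  outer loop
   vertex 1.7 4.9 0.5
   vertex 1.0 0.6 0.3
   vertex 1.7 0.4 5.6
  endloop
 endfacet
 facet normal 0.216 0.010 -0.976
  outer loop
   vertex 1.7 4.9 0.5
   vertex 4.9 4.0 1.2
   vertex 1.0 0.6 0.3
  endloop
 endfacet
 facet normal 0.335 0.781 -0.527
  outer loop
   vertex 1.7 4.9 0.5
   vertex 4.0 5.6 3.0
   vertex 4.9 4.0 1.2
  endloop
 endfacet
 facet normal -0.659 0.613 0.435
  outer loop
   vertex 2.5 4.2 2.7
   vertex 4.0 5.6 3.0
   vertex 1.7 4.9 0.5
  endloop
 endfacet
 facet normal -0.758 0.489 0.431
  outer loop
   vertex 2.5 4.2 2.7
   vertex 1.7 4.9 0.5
   vertex 1.7 0.4 5.6
  endloop
 endfacet
 facet normal -0.636 0.570 0.521
  outer loop
   vertex 2.5 4.2 2.7
   vertex 5.1 5.0 5.0
   vertex 4.0 5.6 3.0
  endloop
 endfacet
 facet normal -0.643 0.545 0.537
  outer loop
   vertex 2.5 4.2 2.7
   vertex 1.7 0.4 5.6
   vertex 5.1 5.0 5.0
  endloop
 endfacet
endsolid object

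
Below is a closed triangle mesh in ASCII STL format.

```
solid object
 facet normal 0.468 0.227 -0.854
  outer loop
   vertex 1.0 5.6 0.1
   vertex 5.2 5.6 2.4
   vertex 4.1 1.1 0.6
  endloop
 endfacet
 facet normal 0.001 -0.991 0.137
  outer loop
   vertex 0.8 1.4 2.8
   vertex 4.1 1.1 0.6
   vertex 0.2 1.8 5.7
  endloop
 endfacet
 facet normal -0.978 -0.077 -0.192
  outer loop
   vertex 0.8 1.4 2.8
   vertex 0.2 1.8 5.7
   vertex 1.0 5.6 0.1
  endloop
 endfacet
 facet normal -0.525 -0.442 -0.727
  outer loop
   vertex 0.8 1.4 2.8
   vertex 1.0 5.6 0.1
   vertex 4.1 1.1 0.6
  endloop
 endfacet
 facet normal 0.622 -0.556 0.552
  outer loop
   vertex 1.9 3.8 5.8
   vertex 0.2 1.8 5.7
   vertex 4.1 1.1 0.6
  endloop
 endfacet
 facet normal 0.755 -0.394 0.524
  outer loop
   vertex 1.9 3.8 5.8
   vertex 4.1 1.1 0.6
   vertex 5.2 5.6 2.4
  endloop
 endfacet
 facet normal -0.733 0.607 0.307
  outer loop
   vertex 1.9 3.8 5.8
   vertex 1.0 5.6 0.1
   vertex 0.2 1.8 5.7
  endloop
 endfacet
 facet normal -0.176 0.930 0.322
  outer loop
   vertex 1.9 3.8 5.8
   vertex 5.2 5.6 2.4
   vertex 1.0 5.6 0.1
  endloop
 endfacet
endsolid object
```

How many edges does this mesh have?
12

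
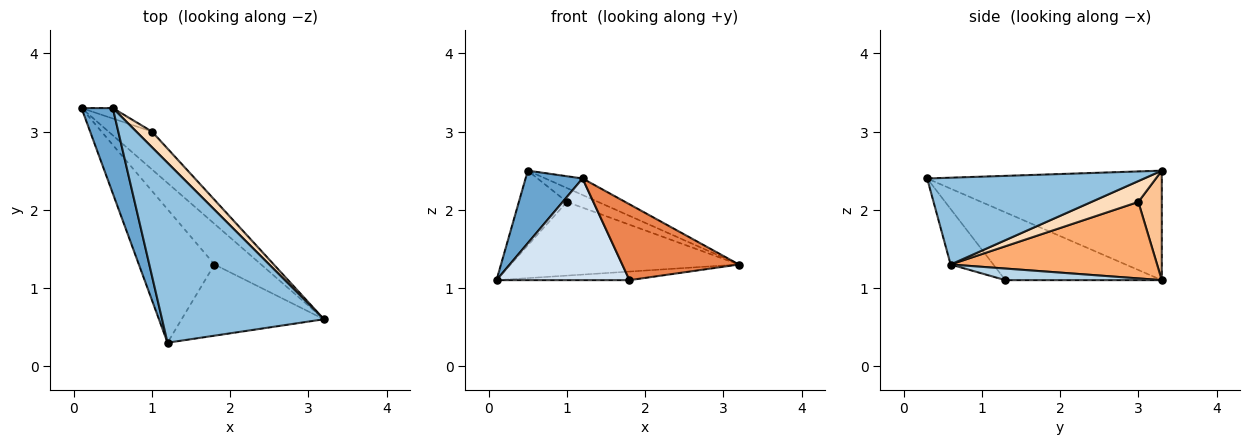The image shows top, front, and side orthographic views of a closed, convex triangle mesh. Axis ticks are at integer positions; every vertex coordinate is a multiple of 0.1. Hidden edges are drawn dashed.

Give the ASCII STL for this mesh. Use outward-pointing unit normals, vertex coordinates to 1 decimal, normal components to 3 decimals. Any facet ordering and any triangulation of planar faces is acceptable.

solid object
 facet normal -0.936 -0.227 0.268
  outer loop
   vertex 0.5 3.3 2.5
   vertex 0.1 3.3 1.1
   vertex 1.2 0.3 2.4
  endloop
 endfacet
 facet normal 0.471 0.081 0.878
  outer loop
   vertex 0.5 3.3 2.5
   vertex 1.2 0.3 2.4
   vertex 3.2 0.6 1.3
  endloop
 endfacet
 facet normal 0.236 0.201 -0.951
  outer loop
   vertex 1.8 1.3 1.1
   vertex 0.1 3.3 1.1
   vertex 3.2 0.6 1.3
  endloop
 endfacet
 facet normal -0.581 -0.494 -0.648
  outer loop
   vertex 1.8 1.3 1.1
   vertex 1.2 0.3 2.4
   vertex 0.1 3.3 1.1
  endloop
 endfacet
 facet normal -0.258 -0.705 -0.661
  outer loop
   vertex 1.8 1.3 1.1
   vertex 3.2 0.6 1.3
   vertex 1.2 0.3 2.4
  endloop
 endfacet
 facet normal 0.627 0.693 -0.356
  outer loop
   vertex 1.0 3.0 2.1
   vertex 3.2 0.6 1.3
   vertex 0.1 3.3 1.1
  endloop
 endfacet
 facet normal 0.435 0.892 -0.124
  outer loop
   vertex 1.0 3.0 2.1
   vertex 0.1 3.3 1.1
   vertex 0.5 3.3 2.5
  endloop
 endfacet
 facet normal 0.706 0.471 0.529
  outer loop
   vertex 1.0 3.0 2.1
   vertex 0.5 3.3 2.5
   vertex 3.2 0.6 1.3
  endloop
 endfacet
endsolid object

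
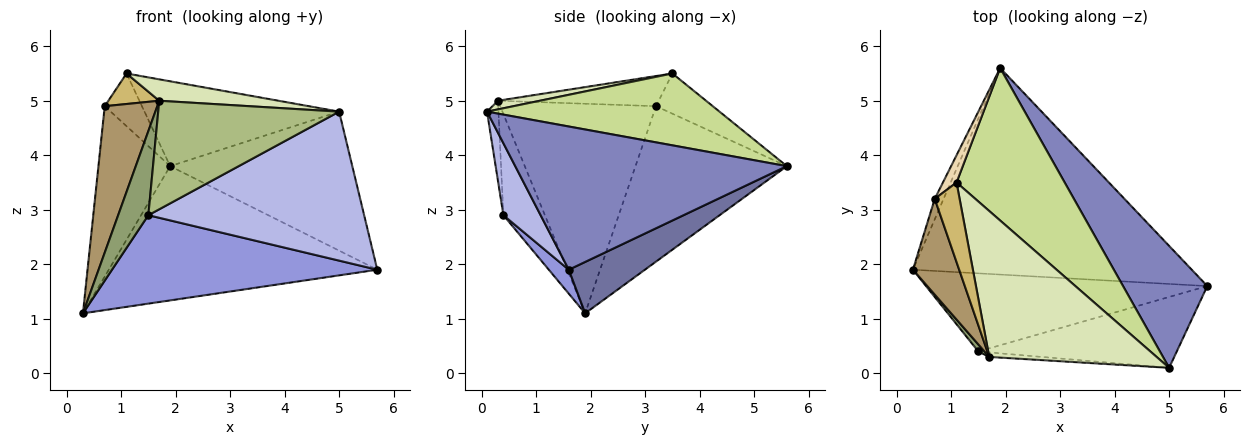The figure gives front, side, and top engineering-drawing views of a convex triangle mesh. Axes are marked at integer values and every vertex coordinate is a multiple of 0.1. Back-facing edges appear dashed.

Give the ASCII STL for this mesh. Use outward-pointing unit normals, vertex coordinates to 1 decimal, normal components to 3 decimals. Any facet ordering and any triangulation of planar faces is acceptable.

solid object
 facet normal 0.153 0.539 -0.829
  outer loop
   vertex 1.9 5.6 3.8
   vertex 5.7 1.6 1.9
   vertex 0.3 1.9 1.1
  endloop
 endfacet
 facet normal 0.746 0.500 0.439
  outer loop
   vertex 5.0 0.1 4.8
   vertex 5.7 1.6 1.9
   vertex 1.9 5.6 3.8
  endloop
 endfacet
 facet normal 0.056 -0.748 -0.661
  outer loop
   vertex 1.5 0.4 2.9
   vertex 0.3 1.9 1.1
   vertex 5.7 1.6 1.9
  endloop
 endfacet
 facet normal 0.154 -0.892 -0.424
  outer loop
   vertex 1.5 0.4 2.9
   vertex 5.7 1.6 1.9
   vertex 5.0 0.1 4.8
  endloop
 endfacet
 facet normal -0.808 -0.587 0.049
  outer loop
   vertex 1.5 0.4 2.9
   vertex 1.7 0.3 5.0
   vertex 0.3 1.9 1.1
  endloop
 endfacet
 facet normal -0.063 -0.997 -0.041
  outer loop
   vertex 1.5 0.4 2.9
   vertex 5.0 0.1 4.8
   vertex 1.7 0.3 5.0
  endloop
 endfacet
 facet normal 0.502 0.420 0.756
  outer loop
   vertex 1.1 3.5 5.5
   vertex 5.0 0.1 4.8
   vertex 1.9 5.6 3.8
  endloop
 endfacet
 facet normal 0.051 -0.145 0.988
  outer loop
   vertex 1.1 3.5 5.5
   vertex 1.7 0.3 5.0
   vertex 5.0 0.1 4.8
  endloop
 endfacet
 facet normal -0.928 -0.313 0.205
  outer loop
   vertex 0.7 3.2 4.9
   vertex 0.3 1.9 1.1
   vertex 1.7 0.3 5.0
  endloop
 endfacet
 facet normal -0.749 -0.237 0.618
  outer loop
   vertex 0.7 3.2 4.9
   vertex 1.7 0.3 5.0
   vertex 1.1 3.5 5.5
  endloop
 endfacet
 facet normal -0.902 0.428 -0.051
  outer loop
   vertex 0.7 3.2 4.9
   vertex 1.9 5.6 3.8
   vertex 0.3 1.9 1.1
  endloop
 endfacet
 facet normal -0.805 0.527 0.273
  outer loop
   vertex 0.7 3.2 4.9
   vertex 1.1 3.5 5.5
   vertex 1.9 5.6 3.8
  endloop
 endfacet
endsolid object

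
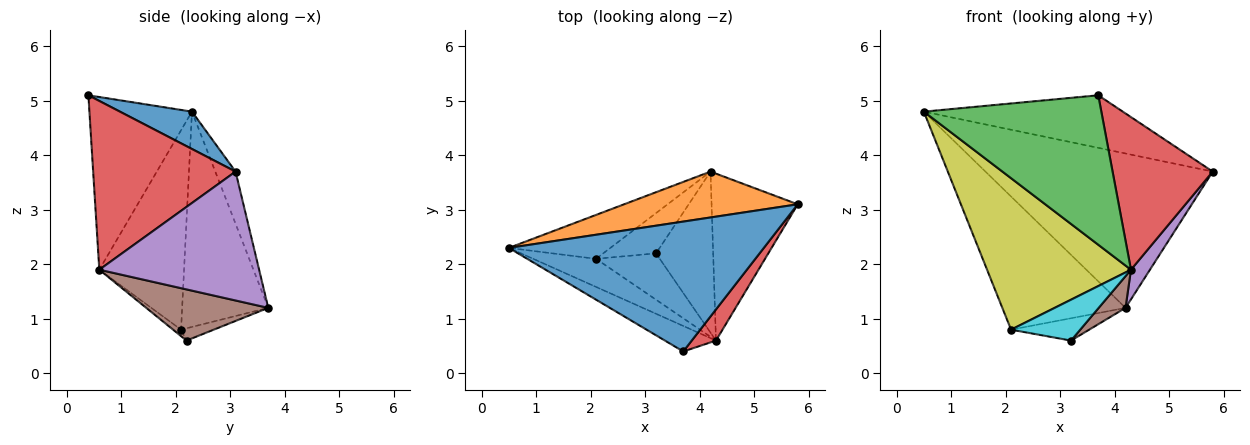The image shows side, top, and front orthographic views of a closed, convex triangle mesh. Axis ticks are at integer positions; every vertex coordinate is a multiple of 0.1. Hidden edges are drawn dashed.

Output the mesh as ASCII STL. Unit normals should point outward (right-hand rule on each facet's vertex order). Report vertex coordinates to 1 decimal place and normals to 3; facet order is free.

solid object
 facet normal 0.135 0.372 0.919
  outer loop
   vertex 3.7 0.4 5.1
   vertex 5.8 3.1 3.7
   vertex 0.5 2.3 4.8
  endloop
 endfacet
 facet normal -0.085 0.955 0.284
  outer loop
   vertex 4.2 3.7 1.2
   vertex 0.5 2.3 4.8
   vertex 5.8 3.1 3.7
  endloop
 endfacet
 facet normal -0.495 -0.857 -0.146
  outer loop
   vertex 4.3 0.6 1.9
   vertex 3.7 0.4 5.1
   vertex 0.5 2.3 4.8
  endloop
 endfacet
 facet normal 0.812 -0.571 0.117
  outer loop
   vertex 4.3 0.6 1.9
   vertex 5.8 3.1 3.7
   vertex 3.7 0.4 5.1
  endloop
 endfacet
 facet normal 0.827 -0.098 -0.553
  outer loop
   vertex 4.3 0.6 1.9
   vertex 4.2 3.7 1.2
   vertex 5.8 3.1 3.7
  endloop
 endfacet
 facet normal 0.660 -0.145 -0.737
  outer loop
   vertex 4.3 0.6 1.9
   vertex 3.2 2.2 0.6
   vertex 4.2 3.7 1.2
  endloop
 endfacet
 facet normal -0.553 0.791 -0.261
  outer loop
   vertex 2.1 2.1 0.8
   vertex 0.5 2.3 4.8
   vertex 4.2 3.7 1.2
  endloop
 endfacet
 facet normal -0.199 0.475 -0.857
  outer loop
   vertex 2.1 2.1 0.8
   vertex 4.2 3.7 1.2
   vertex 3.2 2.2 0.6
  endloop
 endfacet
 facet normal -0.501 -0.851 -0.158
  outer loop
   vertex 2.1 2.1 0.8
   vertex 4.3 0.6 1.9
   vertex 0.5 2.3 4.8
  endloop
 endfacet
 facet normal -0.076 -0.660 -0.748
  outer loop
   vertex 2.1 2.1 0.8
   vertex 3.2 2.2 0.6
   vertex 4.3 0.6 1.9
  endloop
 endfacet
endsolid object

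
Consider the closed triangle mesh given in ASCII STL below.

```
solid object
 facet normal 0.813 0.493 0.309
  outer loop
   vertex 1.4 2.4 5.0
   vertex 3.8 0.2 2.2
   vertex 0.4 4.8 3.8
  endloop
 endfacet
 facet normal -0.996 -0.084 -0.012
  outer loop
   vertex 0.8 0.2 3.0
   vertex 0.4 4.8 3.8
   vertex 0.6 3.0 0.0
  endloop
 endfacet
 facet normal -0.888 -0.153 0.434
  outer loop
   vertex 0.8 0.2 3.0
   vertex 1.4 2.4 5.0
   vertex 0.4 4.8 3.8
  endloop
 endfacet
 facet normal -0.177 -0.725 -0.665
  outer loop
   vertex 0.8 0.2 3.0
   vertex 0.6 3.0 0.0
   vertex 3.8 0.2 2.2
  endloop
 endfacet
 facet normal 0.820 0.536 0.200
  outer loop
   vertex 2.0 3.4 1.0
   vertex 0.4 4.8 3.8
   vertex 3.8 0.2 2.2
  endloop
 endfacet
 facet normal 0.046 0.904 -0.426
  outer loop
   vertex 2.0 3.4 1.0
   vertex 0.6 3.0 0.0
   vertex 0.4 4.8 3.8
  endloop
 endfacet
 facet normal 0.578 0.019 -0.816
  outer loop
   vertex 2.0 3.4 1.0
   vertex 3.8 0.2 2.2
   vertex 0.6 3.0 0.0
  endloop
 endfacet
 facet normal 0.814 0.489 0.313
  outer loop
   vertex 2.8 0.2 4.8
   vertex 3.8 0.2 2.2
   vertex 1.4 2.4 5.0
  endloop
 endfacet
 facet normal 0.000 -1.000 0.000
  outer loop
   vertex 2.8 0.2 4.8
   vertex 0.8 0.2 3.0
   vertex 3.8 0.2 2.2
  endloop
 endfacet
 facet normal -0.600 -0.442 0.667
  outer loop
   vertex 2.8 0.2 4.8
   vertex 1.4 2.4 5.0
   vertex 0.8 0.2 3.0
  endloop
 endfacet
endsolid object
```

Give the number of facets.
10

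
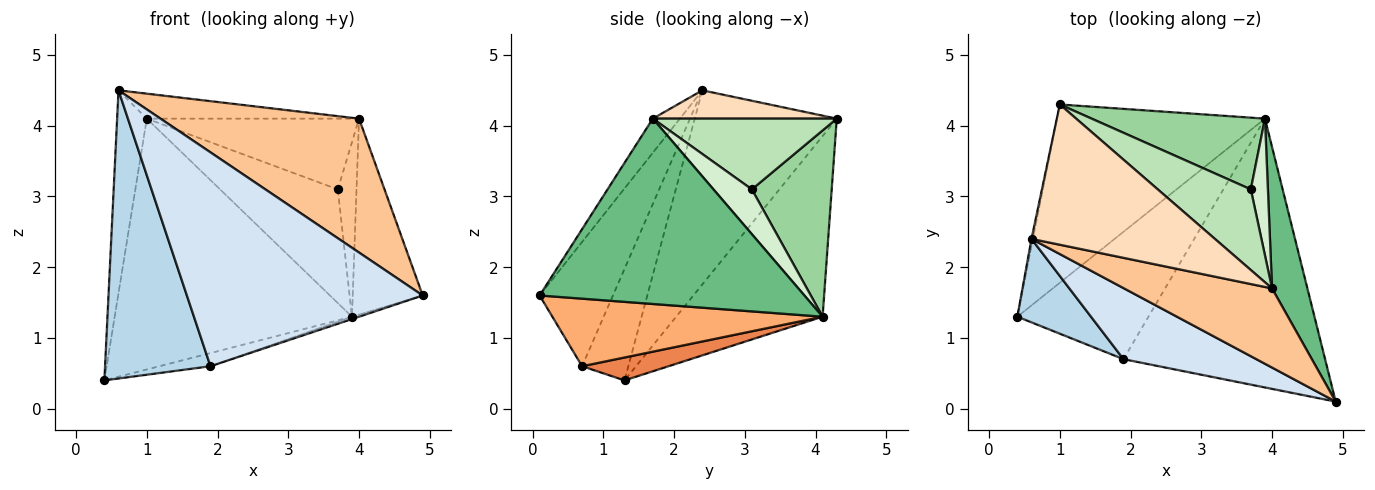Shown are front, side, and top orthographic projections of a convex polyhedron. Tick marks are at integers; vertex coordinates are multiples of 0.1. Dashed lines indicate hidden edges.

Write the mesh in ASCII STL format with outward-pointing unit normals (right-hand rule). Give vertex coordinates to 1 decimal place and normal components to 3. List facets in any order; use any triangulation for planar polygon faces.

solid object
 facet normal -0.979 0.205 -0.007
  outer loop
   vertex 0.6 2.4 4.5
   vertex 1.0 4.3 4.1
   vertex 0.4 1.3 0.4
  endloop
 endfacet
 facet normal -0.449 0.728 -0.518
  outer loop
   vertex 3.9 4.1 1.3
   vertex 0.4 1.3 0.4
   vertex 1.0 4.3 4.1
  endloop
 endfacet
 facet normal -0.388 -0.885 0.256
  outer loop
   vertex 1.9 0.7 0.6
   vertex 0.6 2.4 4.5
   vertex 0.4 1.3 0.4
  endloop
 endfacet
 facet normal -0.283 -0.910 0.302
  outer loop
   vertex 1.9 0.7 0.6
   vertex 4.9 0.1 1.6
   vertex 0.6 2.4 4.5
  endloop
 endfacet
 facet normal 0.171 0.101 -0.980
  outer loop
   vertex 1.9 0.7 0.6
   vertex 0.4 1.3 0.4
   vertex 3.9 4.1 1.3
  endloop
 endfacet
 facet normal 0.318 0.008 -0.948
  outer loop
   vertex 1.9 0.7 0.6
   vertex 3.9 4.1 1.3
   vertex 4.9 0.1 1.6
  endloop
 endfacet
 facet normal -0.117 -0.855 0.505
  outer loop
   vertex 4.0 1.7 4.1
   vertex 0.6 2.4 4.5
   vertex 4.9 0.1 1.6
  endloop
 endfacet
 facet normal 0.150 0.173 0.973
  outer loop
   vertex 4.0 1.7 4.1
   vertex 1.0 4.3 4.1
   vertex 0.6 2.4 4.5
  endloop
 endfacet
 facet normal 0.951 0.251 0.181
  outer loop
   vertex 4.0 1.7 4.1
   vertex 4.9 0.1 1.6
   vertex 3.9 4.1 1.3
  endloop
 endfacet
 facet normal 0.498 0.734 0.463
  outer loop
   vertex 3.7 3.1 3.1
   vertex 3.9 4.1 1.3
   vertex 1.0 4.3 4.1
  endloop
 endfacet
 facet normal 0.496 0.573 0.653
  outer loop
   vertex 3.7 3.1 3.1
   vertex 1.0 4.3 4.1
   vertex 4.0 1.7 4.1
  endloop
 endfacet
 facet normal 0.850 0.414 0.325
  outer loop
   vertex 3.7 3.1 3.1
   vertex 4.0 1.7 4.1
   vertex 3.9 4.1 1.3
  endloop
 endfacet
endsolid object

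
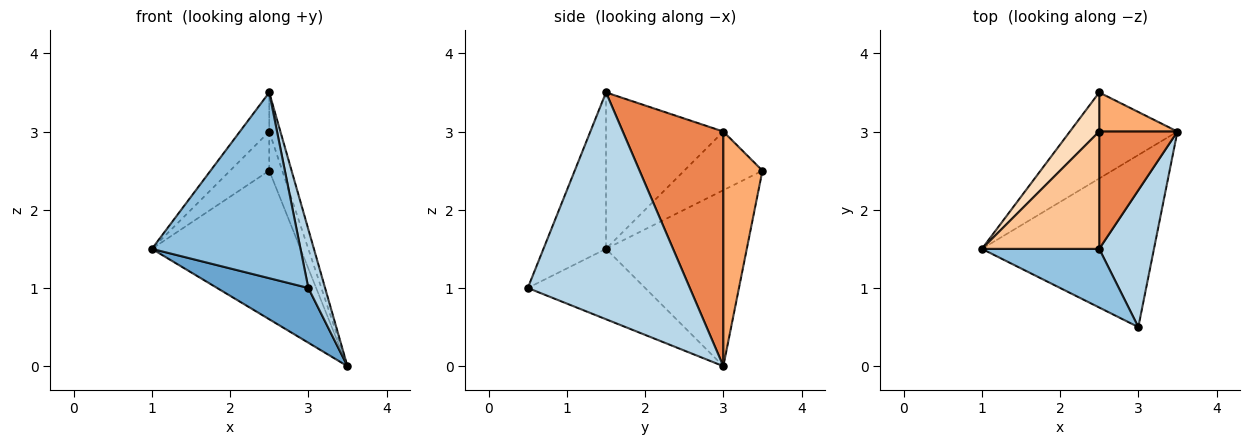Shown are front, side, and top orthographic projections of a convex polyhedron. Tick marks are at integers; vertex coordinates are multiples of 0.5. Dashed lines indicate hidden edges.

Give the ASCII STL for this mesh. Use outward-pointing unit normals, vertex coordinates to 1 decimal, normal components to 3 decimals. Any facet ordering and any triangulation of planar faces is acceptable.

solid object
 facet normal -0.363 -0.282 -0.888
  outer loop
   vertex 3.0 0.5 1.0
   vertex 1.0 1.5 1.5
   vertex 3.5 3.0 0.0
  endloop
 endfacet
 facet normal -0.373 -0.885 0.279
  outer loop
   vertex 2.5 1.5 3.5
   vertex 1.0 1.5 1.5
   vertex 3.0 0.5 1.0
  endloop
 endfacet
 facet normal 0.967 -0.100 0.233
  outer loop
   vertex 2.5 1.5 3.5
   vertex 3.0 0.5 1.0
   vertex 3.5 3.0 0.0
  endloop
 endfacet
 facet normal -0.634 0.669 -0.387
  outer loop
   vertex 2.5 3.5 2.5
   vertex 3.5 3.0 0.0
   vertex 1.0 1.5 1.5
  endloop
 endfacet
 facet normal 0.943 0.105 0.314
  outer loop
   vertex 2.5 3.0 3.0
   vertex 2.5 1.5 3.5
   vertex 3.5 3.0 0.0
  endloop
 endfacet
 facet normal 0.905 0.302 0.302
  outer loop
   vertex 2.5 3.0 3.0
   vertex 3.5 3.0 0.0
   vertex 2.5 3.5 2.5
  endloop
 endfacet
 facet normal -0.784 0.196 0.588
  outer loop
   vertex 2.5 3.0 3.0
   vertex 1.0 1.5 1.5
   vertex 2.5 1.5 3.5
  endloop
 endfacet
 facet normal -0.816 0.408 0.408
  outer loop
   vertex 2.5 3.0 3.0
   vertex 2.5 3.5 2.5
   vertex 1.0 1.5 1.5
  endloop
 endfacet
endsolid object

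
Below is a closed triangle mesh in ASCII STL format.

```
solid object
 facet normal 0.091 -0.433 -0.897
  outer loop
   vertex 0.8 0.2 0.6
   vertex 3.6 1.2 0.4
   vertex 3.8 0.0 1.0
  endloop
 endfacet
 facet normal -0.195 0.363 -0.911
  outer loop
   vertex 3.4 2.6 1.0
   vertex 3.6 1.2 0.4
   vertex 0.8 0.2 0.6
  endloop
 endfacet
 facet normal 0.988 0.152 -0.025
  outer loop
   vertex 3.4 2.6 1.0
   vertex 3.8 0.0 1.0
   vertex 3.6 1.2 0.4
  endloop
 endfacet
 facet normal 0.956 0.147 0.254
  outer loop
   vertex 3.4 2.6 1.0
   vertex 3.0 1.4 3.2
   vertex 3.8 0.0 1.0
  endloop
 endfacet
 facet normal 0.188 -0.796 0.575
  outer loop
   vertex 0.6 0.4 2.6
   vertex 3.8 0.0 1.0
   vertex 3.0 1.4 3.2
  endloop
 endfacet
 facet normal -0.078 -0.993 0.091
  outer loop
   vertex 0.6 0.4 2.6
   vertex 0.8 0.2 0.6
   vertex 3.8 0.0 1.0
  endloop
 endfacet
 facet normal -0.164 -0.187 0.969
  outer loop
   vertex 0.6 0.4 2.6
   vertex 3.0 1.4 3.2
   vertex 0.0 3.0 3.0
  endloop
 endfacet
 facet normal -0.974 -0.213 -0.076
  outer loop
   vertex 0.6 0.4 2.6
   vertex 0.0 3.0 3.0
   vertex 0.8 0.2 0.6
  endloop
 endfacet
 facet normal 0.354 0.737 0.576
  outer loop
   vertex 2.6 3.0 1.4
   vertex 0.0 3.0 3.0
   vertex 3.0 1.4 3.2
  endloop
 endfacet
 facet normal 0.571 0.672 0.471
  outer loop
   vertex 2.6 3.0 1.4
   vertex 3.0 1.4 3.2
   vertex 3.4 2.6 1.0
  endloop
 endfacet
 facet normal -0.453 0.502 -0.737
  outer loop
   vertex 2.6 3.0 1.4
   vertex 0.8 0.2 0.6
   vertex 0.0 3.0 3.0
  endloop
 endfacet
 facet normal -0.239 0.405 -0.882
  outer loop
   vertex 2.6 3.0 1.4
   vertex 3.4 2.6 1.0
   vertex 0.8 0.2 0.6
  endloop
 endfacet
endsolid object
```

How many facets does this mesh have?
12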